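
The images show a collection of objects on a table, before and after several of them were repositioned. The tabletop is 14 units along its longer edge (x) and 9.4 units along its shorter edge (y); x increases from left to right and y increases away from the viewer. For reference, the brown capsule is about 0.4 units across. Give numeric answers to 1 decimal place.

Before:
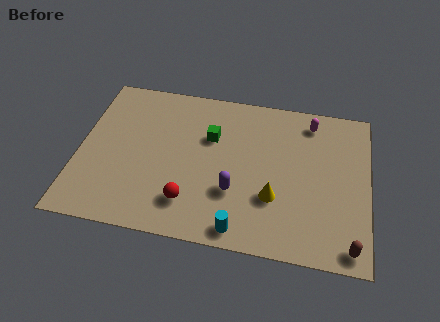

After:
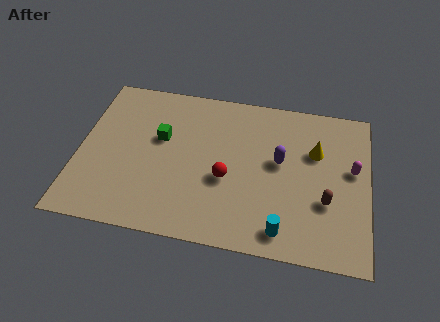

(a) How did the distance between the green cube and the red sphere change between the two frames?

-0.4

The distance was about 4.2 in the first image and 3.8 in the second, so they moved 0.4 units closer together.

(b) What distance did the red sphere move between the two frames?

2.4

The red sphere moved from about (5.5, 2.1) to (7.2, 3.8), a distance of √(1.7² + 1.7²) ≈ 2.4.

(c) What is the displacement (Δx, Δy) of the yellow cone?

(1.9, 3.1)

From the two frames, the yellow cone sits at roughly (9.5, 3.1) before and (11.4, 6.2) after.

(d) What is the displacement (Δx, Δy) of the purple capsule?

(2.1, 2.2)

The purple capsule started near (7.6, 3.1) and ended near (9.7, 5.3).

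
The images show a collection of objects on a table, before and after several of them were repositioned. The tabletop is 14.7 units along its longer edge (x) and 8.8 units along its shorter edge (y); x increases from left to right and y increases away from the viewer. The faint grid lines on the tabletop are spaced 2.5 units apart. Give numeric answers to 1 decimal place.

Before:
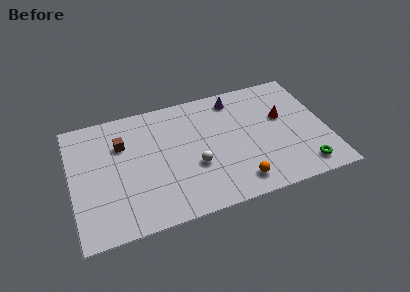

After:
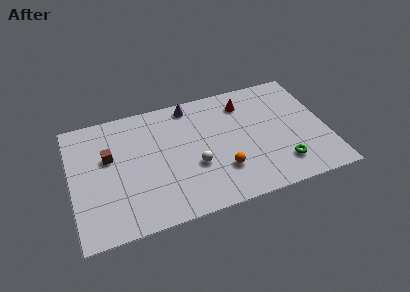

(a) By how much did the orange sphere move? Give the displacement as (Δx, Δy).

(-0.8, 1.1)

From the two frames, the orange sphere sits at roughly (9.3, 1.4) before and (8.5, 2.5) after.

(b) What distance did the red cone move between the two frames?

2.7

From (12.3, 5.3) to (10.2, 7.0), the red cone covered √(2.1² + 1.7²) ≈ 2.7 units.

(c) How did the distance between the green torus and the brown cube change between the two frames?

-0.9

They were about 11.2 units apart before and 10.3 after — 0.9 units closer together.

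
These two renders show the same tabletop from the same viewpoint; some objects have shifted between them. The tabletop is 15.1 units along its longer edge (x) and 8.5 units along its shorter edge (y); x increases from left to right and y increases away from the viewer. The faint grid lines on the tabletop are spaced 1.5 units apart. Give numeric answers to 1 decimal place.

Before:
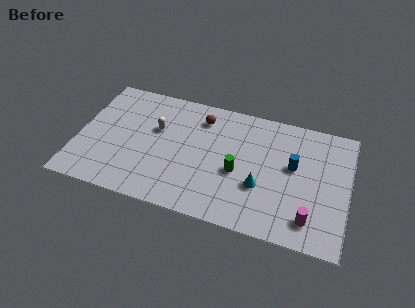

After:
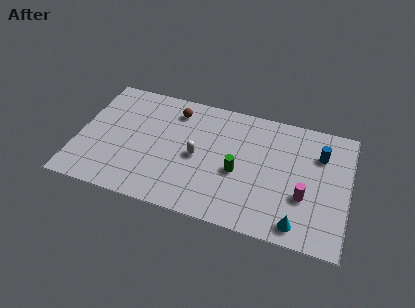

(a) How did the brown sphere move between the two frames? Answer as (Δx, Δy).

(-1.5, 0.1)

The brown sphere started near (6.7, 6.8) and ended near (5.2, 6.9).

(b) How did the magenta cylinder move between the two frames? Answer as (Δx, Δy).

(-0.4, 1.4)

The magenta cylinder started near (13.1, 1.6) and ended near (12.7, 3.0).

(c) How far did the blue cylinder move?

1.8

The blue cylinder was near (12.0, 4.9) before and (13.4, 6.1) after, so it travelled √(1.4² + 1.2²) ≈ 1.8 units.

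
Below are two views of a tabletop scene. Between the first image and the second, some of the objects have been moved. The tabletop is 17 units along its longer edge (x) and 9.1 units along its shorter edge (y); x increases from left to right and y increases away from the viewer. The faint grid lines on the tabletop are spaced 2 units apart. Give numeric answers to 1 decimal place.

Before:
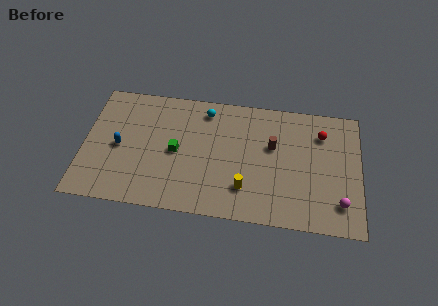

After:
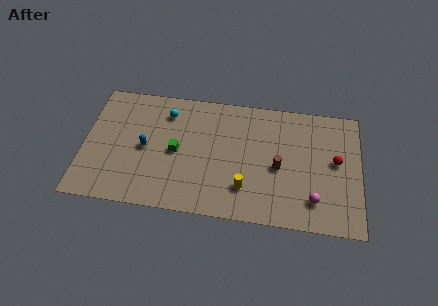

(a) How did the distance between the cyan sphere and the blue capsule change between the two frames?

-3.2

They were about 6.2 units apart before and 3.0 after — 3.2 units closer together.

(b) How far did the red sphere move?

2.1

From (14.6, 6.9) to (15.5, 5.0), the red sphere covered √(0.9² + 1.9²) ≈ 2.1 units.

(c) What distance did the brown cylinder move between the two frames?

1.6

From (11.6, 5.6) to (12.0, 4.1), the brown cylinder covered √(0.4² + 1.5²) ≈ 1.6 units.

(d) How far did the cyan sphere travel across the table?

2.5

From (7.4, 7.7) to (5.0, 7.2), the cyan sphere covered √(2.4² + 0.5²) ≈ 2.5 units.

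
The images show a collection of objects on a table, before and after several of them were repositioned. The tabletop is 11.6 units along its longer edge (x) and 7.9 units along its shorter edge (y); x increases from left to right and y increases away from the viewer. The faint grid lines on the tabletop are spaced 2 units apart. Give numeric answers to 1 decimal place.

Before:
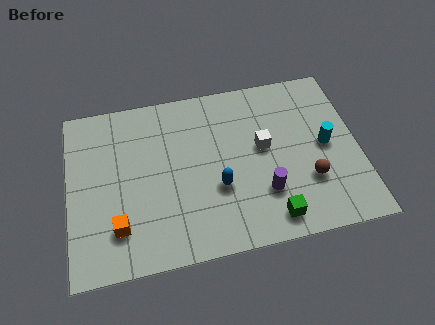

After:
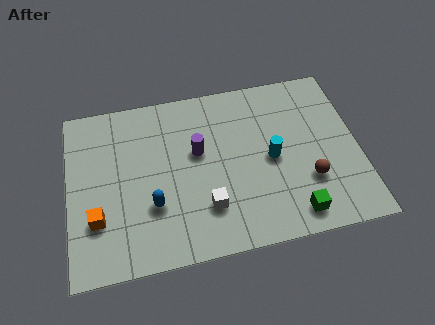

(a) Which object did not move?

the brown sphere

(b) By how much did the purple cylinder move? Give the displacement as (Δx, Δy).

(-2.5, 2.4)

The purple cylinder started near (7.7, 2.3) and ended near (5.2, 4.7).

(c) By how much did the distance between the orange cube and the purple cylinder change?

-1.1

The distance was about 5.8 in the first image and 4.7 in the second, so they moved 1.1 units closer together.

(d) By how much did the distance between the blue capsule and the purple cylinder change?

+0.9

The distance was about 1.9 in the first image and 2.8 in the second, so they moved 0.9 units further apart.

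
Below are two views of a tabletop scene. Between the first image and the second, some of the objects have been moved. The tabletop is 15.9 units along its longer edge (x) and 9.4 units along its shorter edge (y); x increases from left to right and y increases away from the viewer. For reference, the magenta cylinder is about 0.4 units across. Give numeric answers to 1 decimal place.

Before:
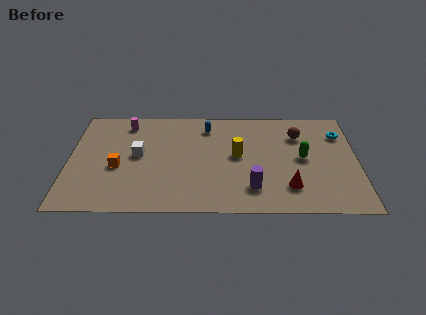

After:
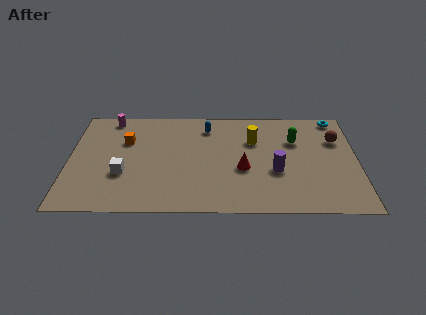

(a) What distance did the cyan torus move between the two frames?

1.5

From (15.0, 7.0) to (14.8, 8.5), the cyan torus covered √(0.2² + 1.5²) ≈ 1.5 units.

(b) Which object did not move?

the blue capsule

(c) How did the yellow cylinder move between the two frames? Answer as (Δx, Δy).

(0.9, 1.4)

The yellow cylinder started near (9.3, 5.0) and ended near (10.2, 6.4).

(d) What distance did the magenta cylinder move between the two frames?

1.0

From (3.1, 7.9) to (2.2, 8.4), the magenta cylinder covered √(0.9² + 0.5²) ≈ 1.0 units.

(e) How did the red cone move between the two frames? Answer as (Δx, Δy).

(-2.5, 1.6)

From the two frames, the red cone sits at roughly (12.1, 2.2) before and (9.6, 3.8) after.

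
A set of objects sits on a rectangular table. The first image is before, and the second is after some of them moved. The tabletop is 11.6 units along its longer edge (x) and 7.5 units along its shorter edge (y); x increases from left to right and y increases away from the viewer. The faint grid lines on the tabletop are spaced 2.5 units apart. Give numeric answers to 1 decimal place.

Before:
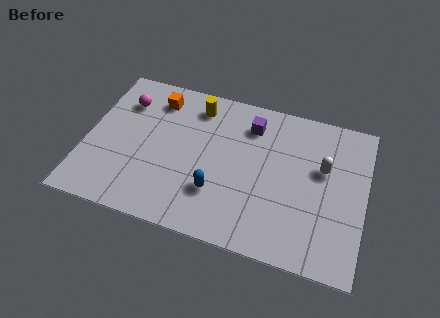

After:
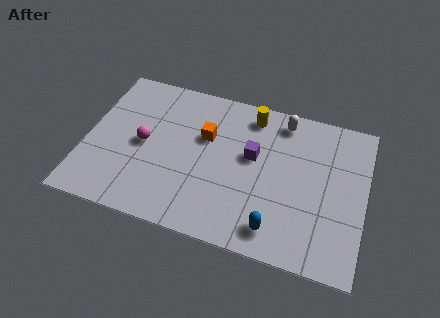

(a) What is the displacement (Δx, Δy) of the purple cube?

(0.2, -1.5)

The purple cube started near (6.7, 5.9) and ended near (6.9, 4.4).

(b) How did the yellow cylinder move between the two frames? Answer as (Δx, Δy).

(2.3, 0.2)

From the two frames, the yellow cylinder sits at roughly (4.4, 6.2) before and (6.7, 6.4) after.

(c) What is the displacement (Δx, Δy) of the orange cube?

(2.2, -1.3)

The orange cube started near (2.7, 6.1) and ended near (4.9, 4.8).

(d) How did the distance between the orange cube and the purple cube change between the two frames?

-2.0

They were about 4.0 units apart before and 2.0 after — 2.0 units closer together.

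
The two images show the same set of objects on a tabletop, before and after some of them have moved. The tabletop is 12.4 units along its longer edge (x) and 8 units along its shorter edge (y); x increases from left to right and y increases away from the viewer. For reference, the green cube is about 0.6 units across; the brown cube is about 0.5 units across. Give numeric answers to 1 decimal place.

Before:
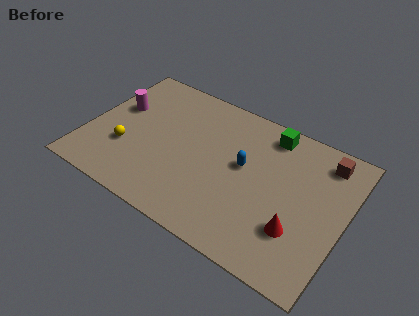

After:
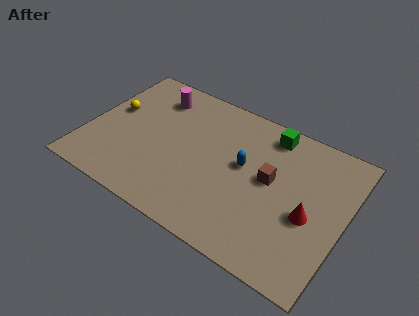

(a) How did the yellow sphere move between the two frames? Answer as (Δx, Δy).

(-1.0, 1.9)

The yellow sphere was at about (2.0, 2.7) and moved to about (1.0, 4.6).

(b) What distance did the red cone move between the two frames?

1.1

The red cone was near (10.4, 2.4) before and (10.8, 3.4) after, so it travelled √(0.4² + 1.0²) ≈ 1.1 units.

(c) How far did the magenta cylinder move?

2.2

The magenta cylinder moved from about (1.2, 4.9) to (2.8, 6.4), a distance of √(1.6² + 1.5²) ≈ 2.2.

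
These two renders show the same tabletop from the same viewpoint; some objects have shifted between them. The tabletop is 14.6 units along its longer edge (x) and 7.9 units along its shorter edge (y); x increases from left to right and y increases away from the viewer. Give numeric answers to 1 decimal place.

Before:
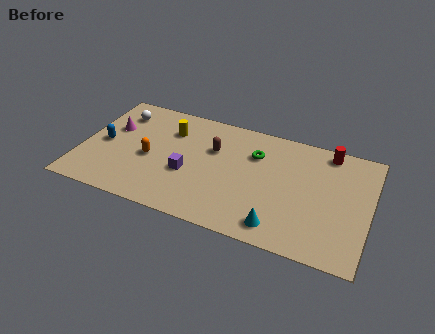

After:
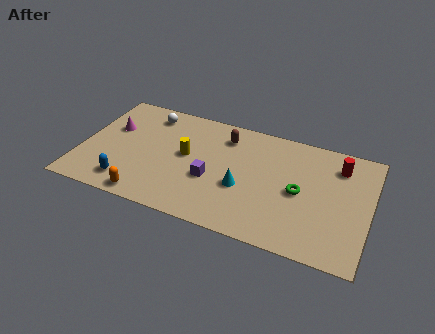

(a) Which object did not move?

the magenta cone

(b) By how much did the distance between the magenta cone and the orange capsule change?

+2.2

The distance was about 2.6 in the first image and 4.8 in the second, so they moved 2.2 units further apart.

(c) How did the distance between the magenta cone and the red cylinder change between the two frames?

+0.5

The distance was about 11.1 in the first image and 11.6 in the second, so they moved 0.5 units further apart.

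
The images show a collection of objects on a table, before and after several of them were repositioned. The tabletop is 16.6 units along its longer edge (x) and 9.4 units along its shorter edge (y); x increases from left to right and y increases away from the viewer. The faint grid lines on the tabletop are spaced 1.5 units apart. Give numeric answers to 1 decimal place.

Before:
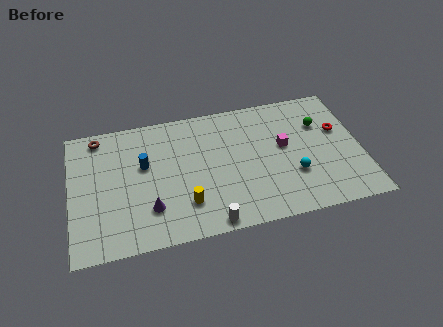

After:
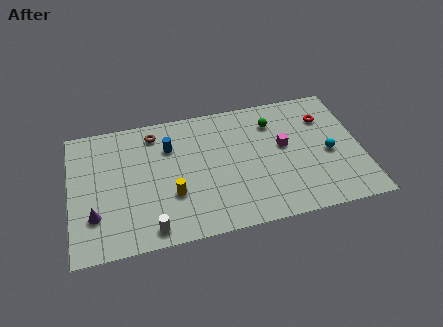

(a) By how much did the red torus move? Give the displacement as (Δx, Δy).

(-0.7, 1.1)

The red torus started near (15.4, 5.8) and ended near (14.7, 6.9).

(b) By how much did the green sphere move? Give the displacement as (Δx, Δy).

(-2.7, 0.7)

The green sphere was at about (14.4, 6.5) and moved to about (11.7, 7.2).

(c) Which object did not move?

the magenta cube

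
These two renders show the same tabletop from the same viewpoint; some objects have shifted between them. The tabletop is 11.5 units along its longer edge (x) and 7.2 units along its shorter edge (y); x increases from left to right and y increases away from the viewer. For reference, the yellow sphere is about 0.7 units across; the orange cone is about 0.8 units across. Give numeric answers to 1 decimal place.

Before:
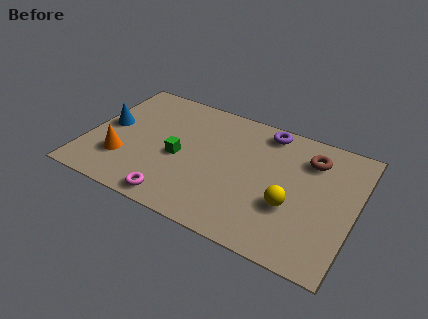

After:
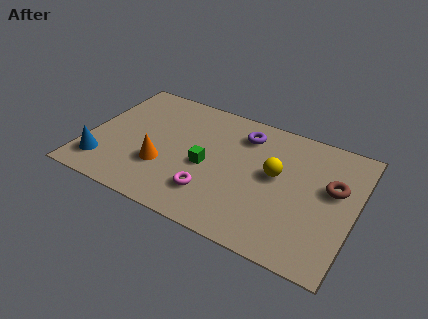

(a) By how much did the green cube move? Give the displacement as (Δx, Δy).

(1.2, 0.0)

The green cube was at about (4.0, 3.2) and moved to about (5.2, 3.2).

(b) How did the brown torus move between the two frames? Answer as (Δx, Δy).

(1.1, -1.2)

The brown torus was at about (9.4, 5.5) and moved to about (10.5, 4.3).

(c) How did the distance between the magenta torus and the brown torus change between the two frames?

-1.5

They were about 7.0 units apart before and 5.5 after — 1.5 units closer together.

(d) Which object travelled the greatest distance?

the blue cone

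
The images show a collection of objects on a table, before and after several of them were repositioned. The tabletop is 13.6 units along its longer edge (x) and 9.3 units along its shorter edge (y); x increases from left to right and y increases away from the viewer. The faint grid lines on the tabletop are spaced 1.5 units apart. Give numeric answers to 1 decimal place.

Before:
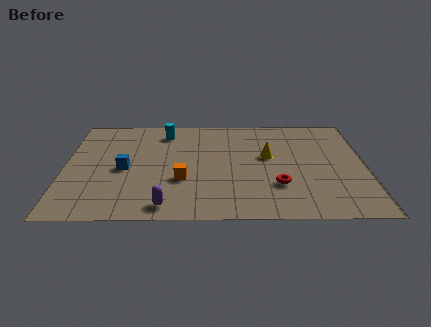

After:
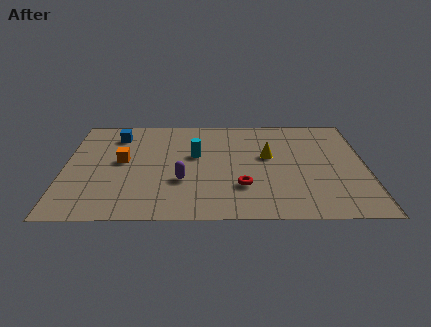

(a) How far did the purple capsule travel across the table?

2.2

The purple capsule moved from about (4.6, 1.1) to (5.3, 3.2), a distance of √(0.7² + 2.1²) ≈ 2.2.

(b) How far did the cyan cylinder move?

2.6

The cyan cylinder was near (4.5, 7.7) before and (5.9, 5.5) after, so it travelled √(1.4² + 2.2²) ≈ 2.6 units.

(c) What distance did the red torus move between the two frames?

1.6

The red torus was near (9.6, 2.8) before and (8.0, 2.7) after, so it travelled √(1.6² + 0.1²) ≈ 1.6 units.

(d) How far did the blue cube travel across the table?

3.1

From (2.7, 4.3) to (2.3, 7.4), the blue cube covered √(0.4² + 3.1²) ≈ 3.1 units.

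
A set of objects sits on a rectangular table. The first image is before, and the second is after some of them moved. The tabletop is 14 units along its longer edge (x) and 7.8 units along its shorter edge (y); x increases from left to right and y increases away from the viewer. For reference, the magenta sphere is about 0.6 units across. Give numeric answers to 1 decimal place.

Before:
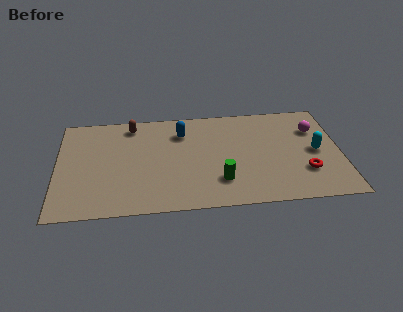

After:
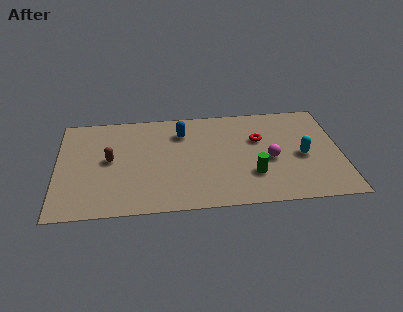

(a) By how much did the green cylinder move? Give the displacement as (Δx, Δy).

(1.6, 0.3)

The green cylinder was at about (8.0, 2.0) and moved to about (9.6, 2.3).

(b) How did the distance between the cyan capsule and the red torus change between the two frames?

+1.0

They were about 1.6 units apart before and 2.6 after — 1.0 units further apart.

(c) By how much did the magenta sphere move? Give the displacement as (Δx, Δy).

(-2.3, -2.1)

The magenta sphere started near (12.8, 5.5) and ended near (10.5, 3.4).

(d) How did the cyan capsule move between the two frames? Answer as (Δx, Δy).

(-0.7, -0.3)

From the two frames, the cyan capsule sits at roughly (12.8, 3.8) before and (12.1, 3.5) after.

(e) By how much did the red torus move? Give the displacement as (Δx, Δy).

(-2.2, 2.7)

The red torus was at about (12.2, 2.3) and moved to about (10.0, 5.0).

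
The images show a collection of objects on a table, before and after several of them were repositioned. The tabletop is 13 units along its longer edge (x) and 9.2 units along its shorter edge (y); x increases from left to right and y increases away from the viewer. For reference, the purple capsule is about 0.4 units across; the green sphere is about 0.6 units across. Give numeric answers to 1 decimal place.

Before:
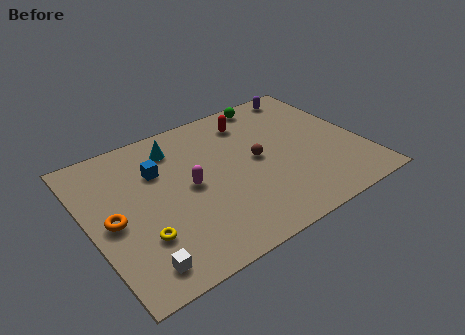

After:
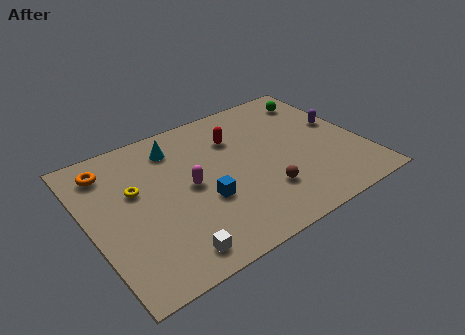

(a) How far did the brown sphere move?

2.2

The brown sphere moved from about (8.0, 4.7) to (7.9, 2.5), a distance of √(0.1² + 2.2²) ≈ 2.2.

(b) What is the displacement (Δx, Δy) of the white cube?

(1.5, -0.1)

The white cube started near (1.7, 1.3) and ended near (3.2, 1.2).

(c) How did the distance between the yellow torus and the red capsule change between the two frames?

-2.6

Before: roughly 7.7 units apart; after: 5.1. That's 2.6 units closer together.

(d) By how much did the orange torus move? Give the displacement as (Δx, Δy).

(0.3, 3.2)

The orange torus was at about (1.0, 4.3) and moved to about (1.3, 7.5).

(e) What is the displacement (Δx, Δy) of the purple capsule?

(1.0, -3.0)

The purple capsule started near (11.2, 8.2) and ended near (12.2, 5.2).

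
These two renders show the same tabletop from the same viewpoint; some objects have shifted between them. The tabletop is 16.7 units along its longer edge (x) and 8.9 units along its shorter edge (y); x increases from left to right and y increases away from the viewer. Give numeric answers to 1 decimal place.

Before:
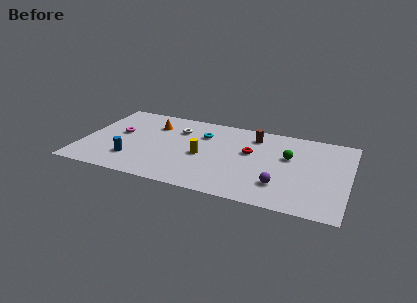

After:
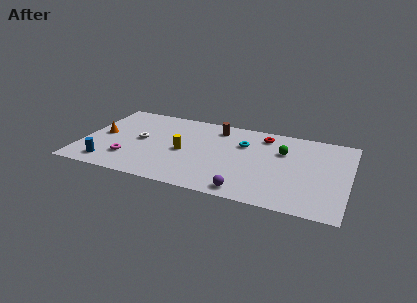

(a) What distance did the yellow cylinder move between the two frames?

1.2

The yellow cylinder moved from about (7.6, 4.0) to (6.4, 4.1), a distance of √(1.2² + 0.1²) ≈ 1.2.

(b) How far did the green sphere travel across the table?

0.6

The green sphere was near (12.9, 5.5) before and (12.5, 6.0) after, so it travelled √(0.4² + 0.5²) ≈ 0.6 units.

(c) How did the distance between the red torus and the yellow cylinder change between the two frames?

+2.6

The distance was about 3.2 in the first image and 5.8 in the second, so they moved 2.6 units further apart.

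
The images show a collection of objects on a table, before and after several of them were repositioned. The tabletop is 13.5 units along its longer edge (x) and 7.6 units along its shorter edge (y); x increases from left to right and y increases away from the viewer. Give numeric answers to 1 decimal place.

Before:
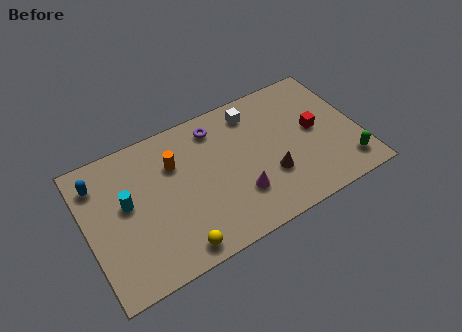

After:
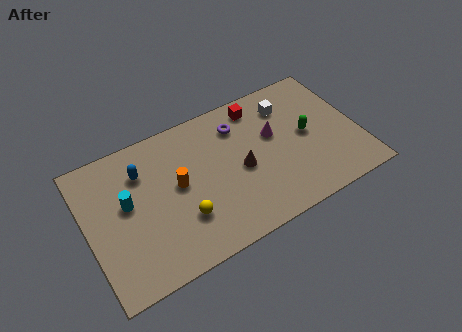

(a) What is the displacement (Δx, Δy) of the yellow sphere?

(0.5, 1.4)

From the two frames, the yellow sphere sits at roughly (4.0, 0.9) before and (4.5, 2.3) after.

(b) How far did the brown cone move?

1.6

The brown cone moved from about (8.9, 2.5) to (7.6, 3.5), a distance of √(1.3² + 1.0²) ≈ 1.6.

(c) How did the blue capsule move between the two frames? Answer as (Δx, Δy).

(2.1, -0.4)

From the two frames, the blue capsule sits at roughly (0.8, 6.0) before and (2.9, 5.6) after.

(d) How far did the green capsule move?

3.0

The green capsule moved from about (12.6, 1.4) to (11.0, 3.9), a distance of √(1.6² + 2.5²) ≈ 3.0.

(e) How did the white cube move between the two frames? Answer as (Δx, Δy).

(1.7, -0.4)

The white cube was at about (8.6, 6.3) and moved to about (10.3, 5.9).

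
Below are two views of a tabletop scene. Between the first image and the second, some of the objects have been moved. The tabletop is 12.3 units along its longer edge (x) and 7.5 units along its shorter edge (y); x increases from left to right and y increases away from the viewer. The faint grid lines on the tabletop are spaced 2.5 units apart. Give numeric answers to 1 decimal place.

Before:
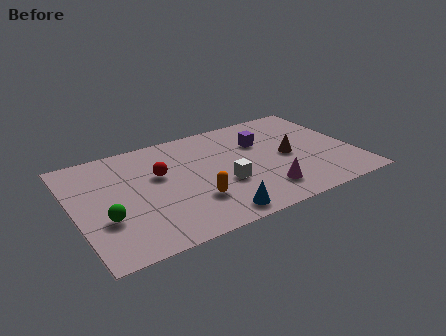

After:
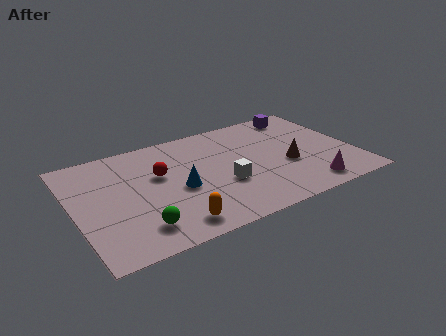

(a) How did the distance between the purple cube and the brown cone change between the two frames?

+1.9

Before: roughly 1.8 units apart; after: 3.7. That's 1.9 units further apart.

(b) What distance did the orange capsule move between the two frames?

1.6

From (5.0, 2.2) to (3.9, 1.1), the orange capsule covered √(1.1² + 1.1²) ≈ 1.6 units.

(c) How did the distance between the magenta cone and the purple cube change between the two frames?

+1.9

They were about 3.5 units apart before and 5.4 after — 1.9 units further apart.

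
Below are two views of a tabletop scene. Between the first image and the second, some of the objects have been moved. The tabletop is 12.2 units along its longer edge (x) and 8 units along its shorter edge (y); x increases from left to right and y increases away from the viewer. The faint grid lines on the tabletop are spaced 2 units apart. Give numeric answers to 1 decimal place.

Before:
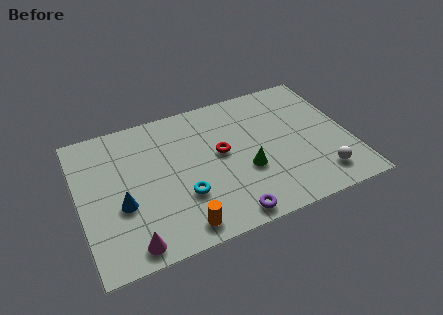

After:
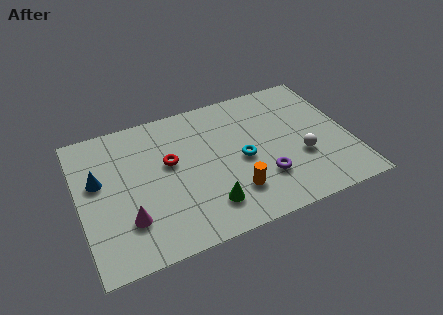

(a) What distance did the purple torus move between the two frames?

2.3

The purple torus was near (6.3, 0.8) before and (8.1, 2.3) after, so it travelled √(1.8² + 1.5²) ≈ 2.3 units.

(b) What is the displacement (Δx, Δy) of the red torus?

(-2.3, 0.3)

The red torus was at about (6.4, 4.4) and moved to about (4.1, 4.7).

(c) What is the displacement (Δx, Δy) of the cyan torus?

(2.8, 1.1)

The cyan torus started near (4.5, 2.6) and ended near (7.3, 3.7).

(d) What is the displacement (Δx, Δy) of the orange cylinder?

(2.5, 1.0)

The orange cylinder started near (4.2, 1.0) and ended near (6.7, 2.0).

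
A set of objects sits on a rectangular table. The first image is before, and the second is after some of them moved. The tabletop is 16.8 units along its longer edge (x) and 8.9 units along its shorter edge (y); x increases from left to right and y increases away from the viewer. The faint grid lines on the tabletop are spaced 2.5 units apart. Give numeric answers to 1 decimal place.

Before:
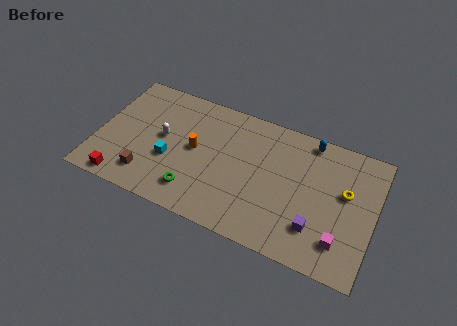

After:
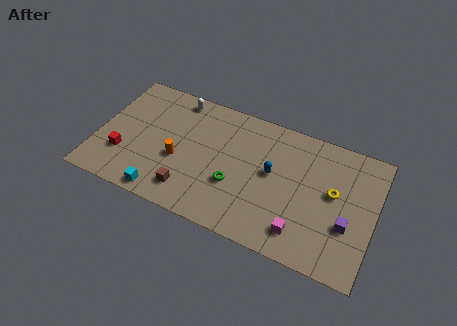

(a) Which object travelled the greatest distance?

the blue capsule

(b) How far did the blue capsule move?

3.7

From (12.6, 8.0) to (10.6, 4.9), the blue capsule covered √(2.0² + 3.1²) ≈ 3.7 units.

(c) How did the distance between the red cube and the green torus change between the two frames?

+2.4

Before: roughly 4.4 units apart; after: 6.8. That's 2.4 units further apart.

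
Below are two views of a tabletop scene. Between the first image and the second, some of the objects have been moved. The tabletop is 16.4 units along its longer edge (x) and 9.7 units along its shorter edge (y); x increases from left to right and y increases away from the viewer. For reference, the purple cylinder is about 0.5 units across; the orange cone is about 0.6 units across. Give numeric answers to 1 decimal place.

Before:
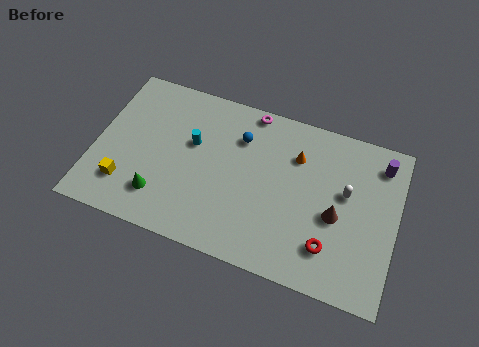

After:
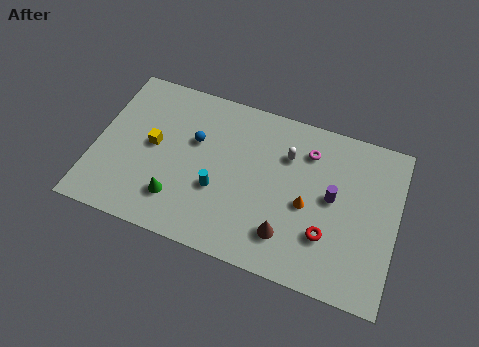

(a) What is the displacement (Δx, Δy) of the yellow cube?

(1.2, 2.8)

The yellow cube started near (1.9, 2.3) and ended near (3.1, 5.1).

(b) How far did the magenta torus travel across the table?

3.6

From (8.1, 8.9) to (11.4, 7.5), the magenta torus covered √(3.3² + 1.4²) ≈ 3.6 units.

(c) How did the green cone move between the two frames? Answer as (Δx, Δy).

(0.9, 0.1)

From the two frames, the green cone sits at roughly (3.8, 2.2) before and (4.7, 2.3) after.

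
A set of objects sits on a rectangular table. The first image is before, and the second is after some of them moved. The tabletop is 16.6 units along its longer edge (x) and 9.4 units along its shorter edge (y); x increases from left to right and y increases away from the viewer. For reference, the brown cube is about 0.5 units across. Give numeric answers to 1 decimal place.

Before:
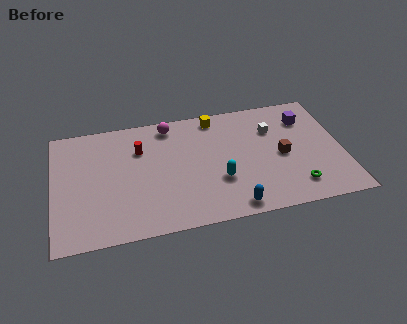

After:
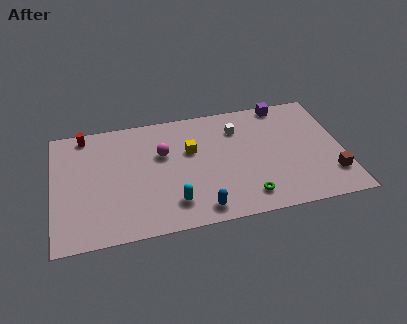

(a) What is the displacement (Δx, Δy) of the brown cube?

(2.7, -2.1)

From the two frames, the brown cube sits at roughly (13.1, 4.4) before and (15.8, 2.3) after.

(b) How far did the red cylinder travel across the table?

3.6

The red cylinder was near (5.0, 6.6) before and (1.9, 8.4) after, so it travelled √(3.1² + 1.8²) ≈ 3.6 units.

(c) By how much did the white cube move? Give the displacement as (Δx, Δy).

(-2.0, 0.5)

The white cube was at about (12.7, 6.6) and moved to about (10.7, 7.1).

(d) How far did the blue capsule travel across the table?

1.8

From (10.0, 1.0) to (8.2, 1.2), the blue capsule covered √(1.8² + 0.2²) ≈ 1.8 units.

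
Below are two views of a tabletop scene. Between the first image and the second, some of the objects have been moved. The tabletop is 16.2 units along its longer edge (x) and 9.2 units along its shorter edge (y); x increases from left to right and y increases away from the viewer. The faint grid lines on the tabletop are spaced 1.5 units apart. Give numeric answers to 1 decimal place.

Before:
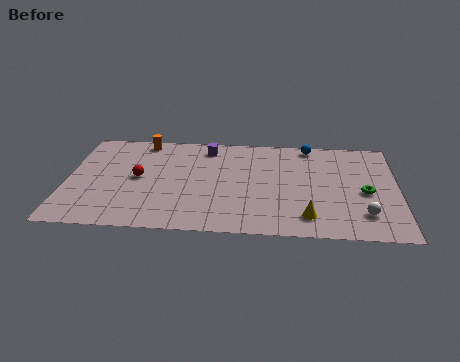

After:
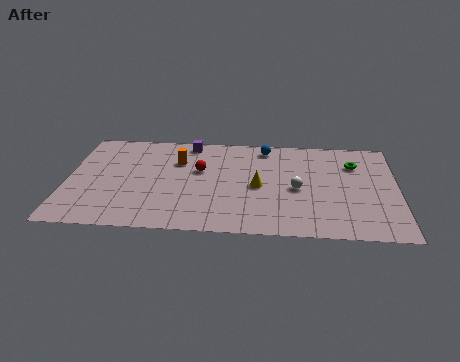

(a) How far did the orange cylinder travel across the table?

2.5

The orange cylinder moved from about (3.6, 8.2) to (5.4, 6.4), a distance of √(1.8² + 1.8²) ≈ 2.5.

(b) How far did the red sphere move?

3.1

The red sphere was near (3.5, 4.7) before and (6.5, 5.6) after, so it travelled √(3.0² + 0.9²) ≈ 3.1 units.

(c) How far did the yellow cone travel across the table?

3.5

The yellow cone was near (11.8, 1.7) before and (9.4, 4.3) after, so it travelled √(2.4² + 2.6²) ≈ 3.5 units.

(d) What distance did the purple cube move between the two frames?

1.0

The purple cube was near (6.8, 7.8) before and (5.9, 8.2) after, so it travelled √(0.9² + 0.4²) ≈ 1.0 units.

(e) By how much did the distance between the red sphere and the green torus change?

-3.4

The distance was about 11.1 in the first image and 7.7 in the second, so they moved 3.4 units closer together.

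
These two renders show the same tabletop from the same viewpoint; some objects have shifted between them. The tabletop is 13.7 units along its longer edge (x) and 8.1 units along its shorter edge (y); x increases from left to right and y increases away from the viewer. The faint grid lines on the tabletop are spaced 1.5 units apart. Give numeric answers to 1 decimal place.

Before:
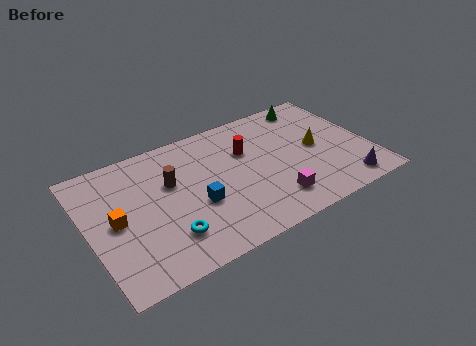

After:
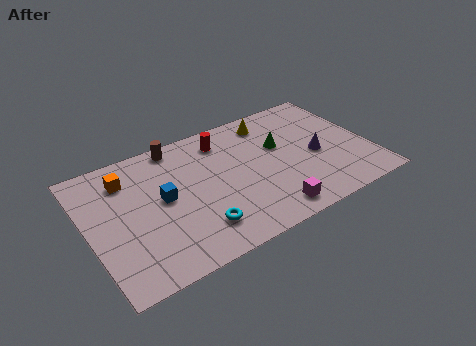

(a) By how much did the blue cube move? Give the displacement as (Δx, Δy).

(-1.5, 1.1)

The blue cube started near (5.1, 3.2) and ended near (3.6, 4.3).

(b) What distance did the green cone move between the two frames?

2.9

The green cone was near (11.5, 7.1) before and (9.5, 5.0) after, so it travelled √(2.0² + 2.1²) ≈ 2.9 units.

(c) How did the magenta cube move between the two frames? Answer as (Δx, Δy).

(-0.3, -0.6)

From the two frames, the magenta cube sits at roughly (8.6, 1.7) before and (8.3, 1.1) after.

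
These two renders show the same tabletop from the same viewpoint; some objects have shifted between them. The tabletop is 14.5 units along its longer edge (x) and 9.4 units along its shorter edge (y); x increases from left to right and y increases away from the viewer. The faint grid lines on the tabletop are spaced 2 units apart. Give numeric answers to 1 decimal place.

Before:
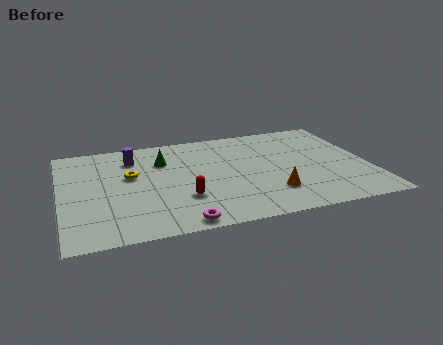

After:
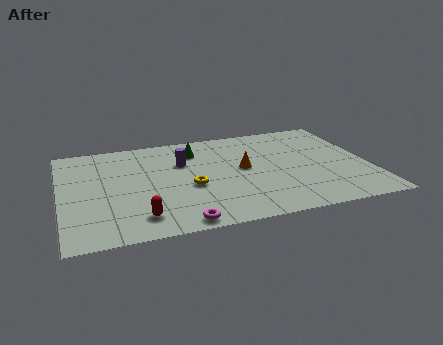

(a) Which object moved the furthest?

the yellow torus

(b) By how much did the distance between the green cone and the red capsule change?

+2.5

Before: roughly 3.9 units apart; after: 6.4. That's 2.5 units further apart.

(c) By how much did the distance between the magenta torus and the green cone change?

+0.7

They were about 5.9 units apart before and 6.6 after — 0.7 units further apart.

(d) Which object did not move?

the magenta torus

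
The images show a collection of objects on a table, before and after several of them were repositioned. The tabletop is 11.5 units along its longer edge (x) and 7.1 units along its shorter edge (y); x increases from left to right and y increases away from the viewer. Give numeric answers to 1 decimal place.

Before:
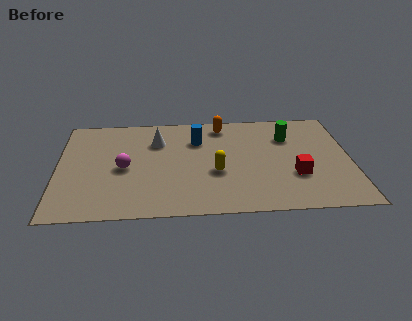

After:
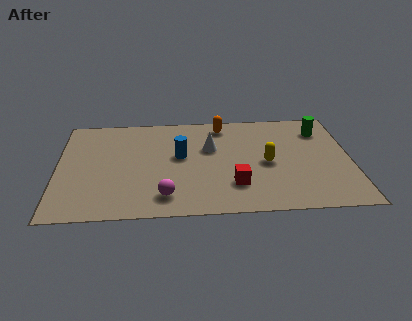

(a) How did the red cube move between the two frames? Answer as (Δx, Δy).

(-2.4, -0.5)

The red cube started near (9.3, 2.4) and ended near (6.9, 1.9).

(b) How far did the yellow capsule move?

2.1

The yellow capsule moved from about (6.2, 2.8) to (8.2, 3.3), a distance of √(2.0² + 0.5²) ≈ 2.1.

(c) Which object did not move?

the orange capsule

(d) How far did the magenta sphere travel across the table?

2.6

The magenta sphere was near (2.6, 3.3) before and (4.2, 1.3) after, so it travelled √(1.6² + 2.0²) ≈ 2.6 units.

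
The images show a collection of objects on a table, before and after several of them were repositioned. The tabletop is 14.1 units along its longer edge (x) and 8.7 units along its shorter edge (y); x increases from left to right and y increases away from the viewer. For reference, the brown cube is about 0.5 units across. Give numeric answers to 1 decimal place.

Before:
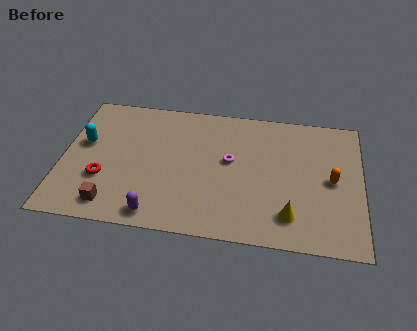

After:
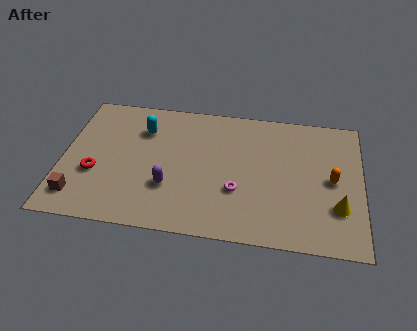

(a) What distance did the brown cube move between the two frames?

1.6

From (2.5, 1.3) to (0.9, 1.6), the brown cube covered √(1.6² + 0.3²) ≈ 1.6 units.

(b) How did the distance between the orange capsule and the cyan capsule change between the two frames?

-2.5

They were about 11.7 units apart before and 9.2 after — 2.5 units closer together.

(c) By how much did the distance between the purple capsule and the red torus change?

+0.3

The distance was about 3.2 in the first image and 3.5 in the second, so they moved 0.3 units further apart.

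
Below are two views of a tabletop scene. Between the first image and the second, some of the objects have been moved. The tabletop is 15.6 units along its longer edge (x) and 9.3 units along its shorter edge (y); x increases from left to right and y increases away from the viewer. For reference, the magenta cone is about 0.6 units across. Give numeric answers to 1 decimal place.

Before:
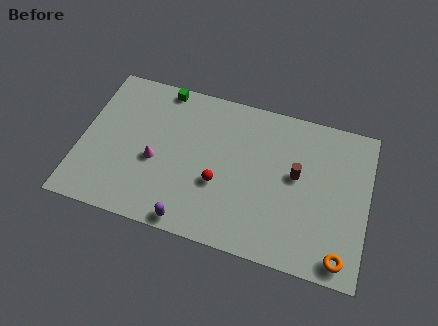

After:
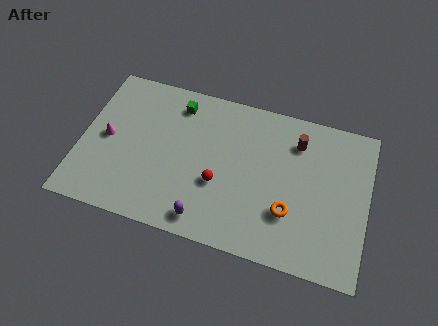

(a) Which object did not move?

the red sphere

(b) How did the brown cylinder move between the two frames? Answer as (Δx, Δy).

(-0.1, 2.0)

The brown cylinder was at about (11.7, 5.2) and moved to about (11.6, 7.2).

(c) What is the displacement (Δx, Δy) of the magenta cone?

(-2.7, 0.7)

The magenta cone started near (4.1, 3.9) and ended near (1.4, 4.6).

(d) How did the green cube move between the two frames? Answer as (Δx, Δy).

(0.9, -0.8)

From the two frames, the green cube sits at roughly (4.1, 8.5) before and (5.0, 7.7) after.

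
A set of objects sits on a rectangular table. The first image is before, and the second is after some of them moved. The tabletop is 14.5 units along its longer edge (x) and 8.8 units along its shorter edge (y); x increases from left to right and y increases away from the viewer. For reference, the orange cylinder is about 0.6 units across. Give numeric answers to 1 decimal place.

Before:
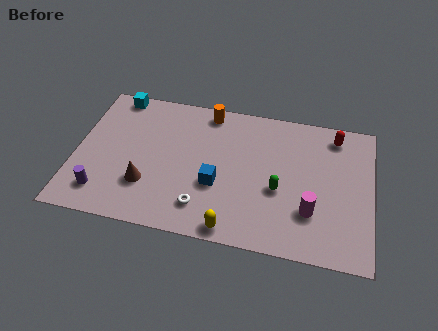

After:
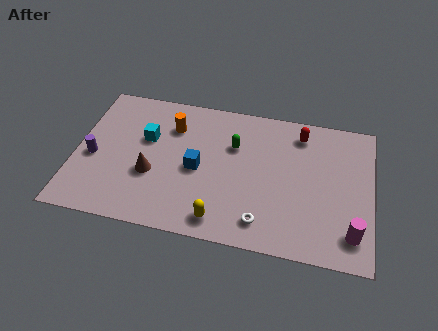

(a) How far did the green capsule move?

3.3

The green capsule moved from about (10.0, 3.6) to (7.7, 5.9), a distance of √(2.3² + 2.3²) ≈ 3.3.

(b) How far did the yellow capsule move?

0.7

The yellow capsule moved from about (7.9, 0.8) to (7.3, 1.2), a distance of √(0.6² + 0.4²) ≈ 0.7.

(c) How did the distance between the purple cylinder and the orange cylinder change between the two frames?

-3.2

The distance was about 7.8 in the first image and 4.6 in the second, so they moved 3.2 units closer together.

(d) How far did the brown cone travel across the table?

0.7

The brown cone was near (3.6, 2.6) before and (3.8, 3.3) after, so it travelled √(0.2² + 0.7²) ≈ 0.7 units.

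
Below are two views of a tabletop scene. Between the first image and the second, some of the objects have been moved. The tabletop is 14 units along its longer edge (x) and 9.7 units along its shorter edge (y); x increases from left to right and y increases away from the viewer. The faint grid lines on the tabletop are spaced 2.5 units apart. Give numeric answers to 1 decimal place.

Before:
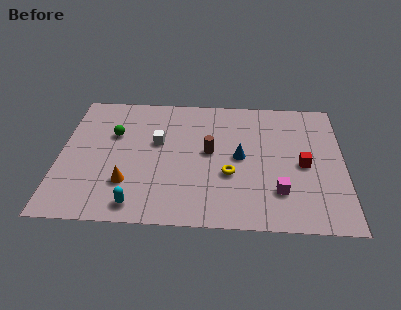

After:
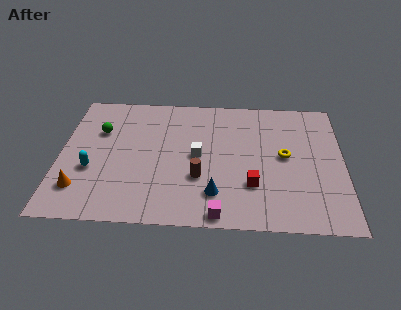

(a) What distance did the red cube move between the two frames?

3.0

From (12.0, 4.5) to (9.5, 2.9), the red cube covered √(2.5² + 1.6²) ≈ 3.0 units.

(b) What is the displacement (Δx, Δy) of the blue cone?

(-1.2, -2.7)

The blue cone started near (8.9, 4.9) and ended near (7.7, 2.2).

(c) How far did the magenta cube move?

3.4

From (10.8, 2.5) to (7.9, 0.8), the magenta cube covered √(2.9² + 1.7²) ≈ 3.4 units.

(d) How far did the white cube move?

2.2

The white cube moved from about (4.8, 5.8) to (6.8, 4.9), a distance of √(2.0² + 0.9²) ≈ 2.2.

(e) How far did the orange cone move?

2.4

From (3.4, 2.7) to (1.1, 2.2), the orange cone covered √(2.3² + 0.5²) ≈ 2.4 units.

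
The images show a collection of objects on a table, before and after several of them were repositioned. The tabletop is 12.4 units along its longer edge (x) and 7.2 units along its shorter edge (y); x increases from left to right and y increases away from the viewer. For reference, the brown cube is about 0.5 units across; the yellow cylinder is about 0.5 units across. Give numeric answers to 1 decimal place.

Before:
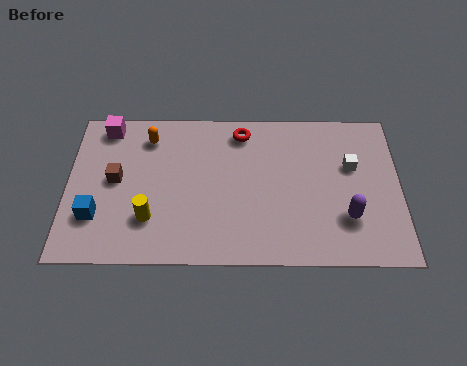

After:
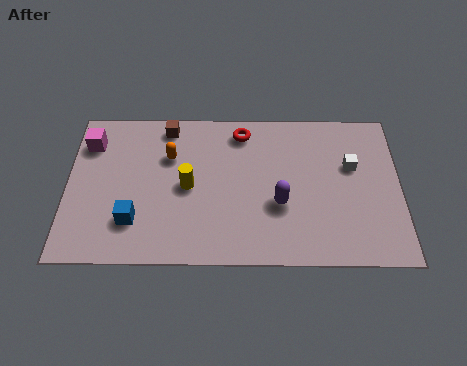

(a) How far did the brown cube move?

3.1

The brown cube was near (1.8, 3.8) before and (3.7, 6.3) after, so it travelled √(1.9² + 2.5²) ≈ 3.1 units.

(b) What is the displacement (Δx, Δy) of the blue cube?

(1.4, -0.2)

From the two frames, the blue cube sits at roughly (1.1, 2.1) before and (2.5, 1.9) after.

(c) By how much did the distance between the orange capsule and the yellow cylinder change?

-2.2

They were about 3.8 units apart before and 1.6 after — 2.2 units closer together.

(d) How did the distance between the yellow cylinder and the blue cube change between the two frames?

+0.6

They were about 2.0 units apart before and 2.6 after — 0.6 units further apart.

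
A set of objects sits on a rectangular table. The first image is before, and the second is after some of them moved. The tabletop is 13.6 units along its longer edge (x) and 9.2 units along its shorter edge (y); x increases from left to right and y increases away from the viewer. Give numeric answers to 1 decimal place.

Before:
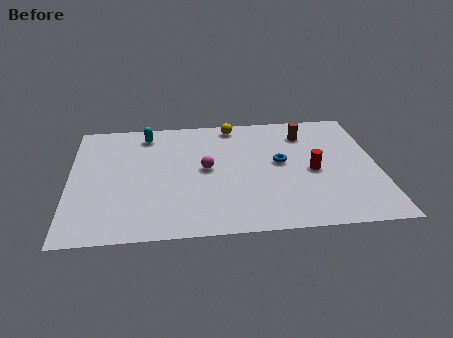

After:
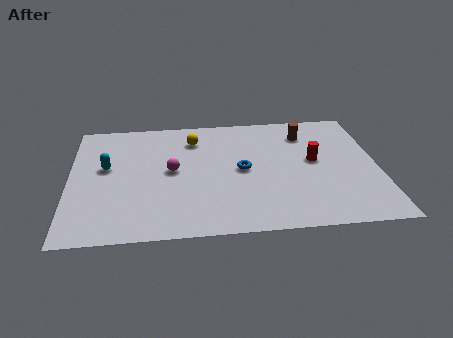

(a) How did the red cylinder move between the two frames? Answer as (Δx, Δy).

(0.1, 0.8)

The red cylinder started near (10.7, 4.2) and ended near (10.8, 5.0).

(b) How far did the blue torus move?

1.7

The blue torus was near (9.3, 5.0) before and (7.6, 4.6) after, so it travelled √(1.7² + 0.4²) ≈ 1.7 units.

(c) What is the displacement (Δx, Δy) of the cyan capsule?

(-1.8, -2.5)

The cyan capsule was at about (3.4, 7.8) and moved to about (1.6, 5.3).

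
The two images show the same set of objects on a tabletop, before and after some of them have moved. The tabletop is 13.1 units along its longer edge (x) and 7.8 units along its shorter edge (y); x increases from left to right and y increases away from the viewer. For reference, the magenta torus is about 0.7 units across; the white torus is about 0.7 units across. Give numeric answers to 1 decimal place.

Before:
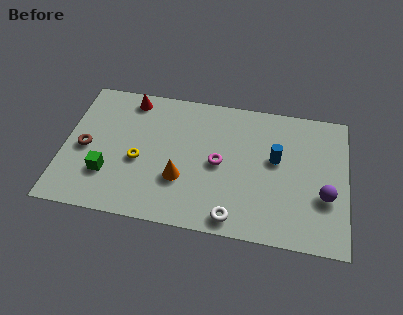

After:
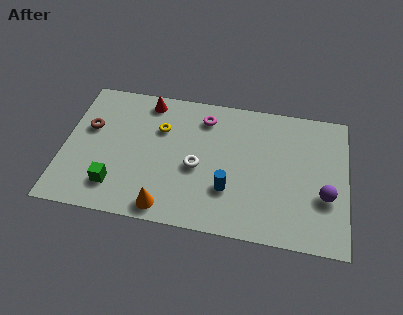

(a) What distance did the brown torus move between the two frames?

1.2

The brown torus was near (1.0, 3.6) before and (1.1, 4.8) after, so it travelled √(0.1² + 1.2²) ≈ 1.2 units.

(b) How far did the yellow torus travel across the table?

2.2

The yellow torus was near (3.5, 3.3) before and (4.4, 5.3) after, so it travelled √(0.9² + 2.0²) ≈ 2.2 units.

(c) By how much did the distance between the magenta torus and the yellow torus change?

-1.5

Before: roughly 3.7 units apart; after: 2.2. That's 1.5 units closer together.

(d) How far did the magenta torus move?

2.6

The magenta torus was near (7.2, 3.8) before and (6.4, 6.3) after, so it travelled √(0.8² + 2.5²) ≈ 2.6 units.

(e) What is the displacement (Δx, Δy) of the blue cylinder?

(-2.1, -2.1)

The blue cylinder was at about (9.8, 4.5) and moved to about (7.7, 2.4).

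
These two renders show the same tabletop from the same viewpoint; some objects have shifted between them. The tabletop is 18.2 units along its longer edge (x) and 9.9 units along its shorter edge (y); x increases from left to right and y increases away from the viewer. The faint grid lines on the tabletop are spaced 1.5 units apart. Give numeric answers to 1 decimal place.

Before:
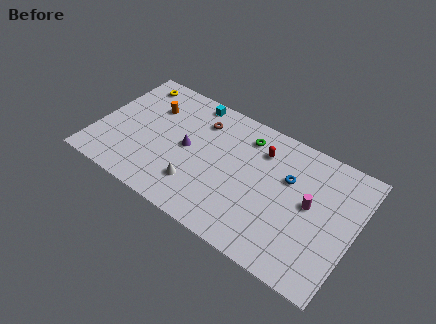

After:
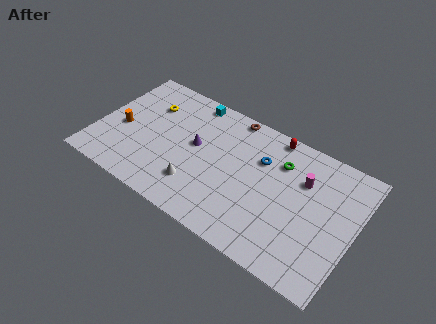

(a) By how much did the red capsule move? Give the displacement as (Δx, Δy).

(0.6, 1.5)

The red capsule started near (11.3, 7.5) and ended near (11.9, 9.0).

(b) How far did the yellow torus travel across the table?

2.0

From (1.8, 8.5) to (3.2, 7.1), the yellow torus covered √(1.4² + 1.4²) ≈ 2.0 units.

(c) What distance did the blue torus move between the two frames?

2.0

From (13.4, 6.4) to (11.4, 6.8), the blue torus covered √(2.0² + 0.4²) ≈ 2.0 units.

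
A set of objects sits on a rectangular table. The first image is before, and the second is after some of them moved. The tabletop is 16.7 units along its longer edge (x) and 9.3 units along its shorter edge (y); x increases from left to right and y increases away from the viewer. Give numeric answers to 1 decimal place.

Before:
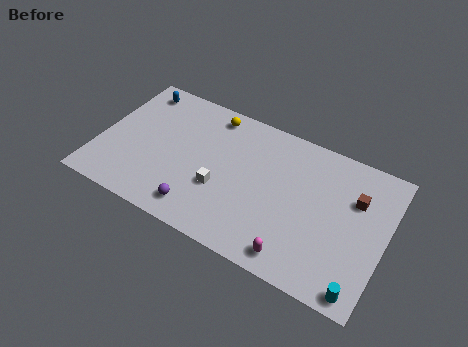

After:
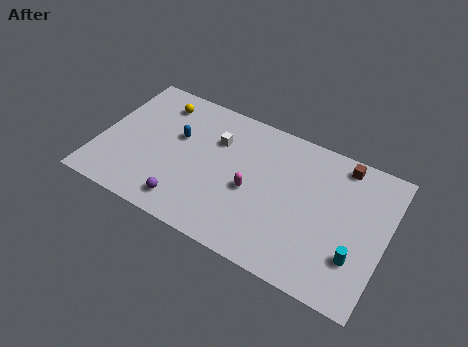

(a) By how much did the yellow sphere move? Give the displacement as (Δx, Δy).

(-3.1, -0.5)

The yellow sphere was at about (6.1, 8.1) and moved to about (3.0, 7.6).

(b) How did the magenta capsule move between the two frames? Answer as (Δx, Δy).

(-3.0, 2.9)

The magenta capsule was at about (12.0, 1.2) and moved to about (9.0, 4.1).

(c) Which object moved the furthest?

the magenta capsule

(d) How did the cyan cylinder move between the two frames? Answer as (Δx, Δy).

(-0.5, 1.8)

From the two frames, the cyan cylinder sits at roughly (15.7, 0.9) before and (15.2, 2.7) after.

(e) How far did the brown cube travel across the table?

2.1

The brown cube was near (14.8, 6.3) before and (13.8, 8.2) after, so it travelled √(1.0² + 1.9²) ≈ 2.1 units.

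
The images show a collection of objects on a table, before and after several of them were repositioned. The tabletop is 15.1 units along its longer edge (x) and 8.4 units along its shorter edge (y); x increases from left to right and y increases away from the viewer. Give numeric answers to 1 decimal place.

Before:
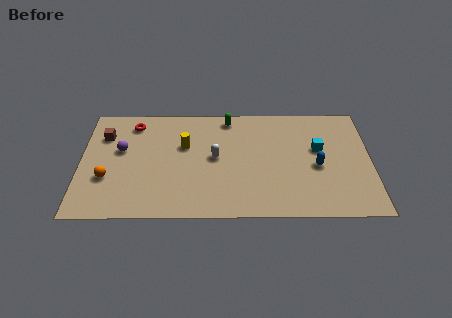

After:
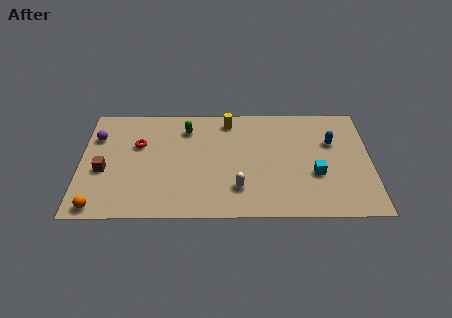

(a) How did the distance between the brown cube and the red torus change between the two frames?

+0.9

The distance was about 1.7 in the first image and 2.6 in the second, so they moved 0.9 units further apart.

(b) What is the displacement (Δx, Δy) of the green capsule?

(-2.2, -0.8)

The green capsule started near (7.7, 7.4) and ended near (5.5, 6.6).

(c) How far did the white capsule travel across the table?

2.6

The white capsule moved from about (7.0, 4.4) to (8.2, 2.1), a distance of √(1.2² + 2.3²) ≈ 2.6.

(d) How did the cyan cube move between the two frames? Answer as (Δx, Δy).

(-0.2, -1.9)

The cyan cube was at about (12.4, 5.0) and moved to about (12.2, 3.1).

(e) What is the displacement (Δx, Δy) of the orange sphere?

(-0.4, -2.1)

The orange sphere was at about (1.4, 2.9) and moved to about (1.0, 0.8).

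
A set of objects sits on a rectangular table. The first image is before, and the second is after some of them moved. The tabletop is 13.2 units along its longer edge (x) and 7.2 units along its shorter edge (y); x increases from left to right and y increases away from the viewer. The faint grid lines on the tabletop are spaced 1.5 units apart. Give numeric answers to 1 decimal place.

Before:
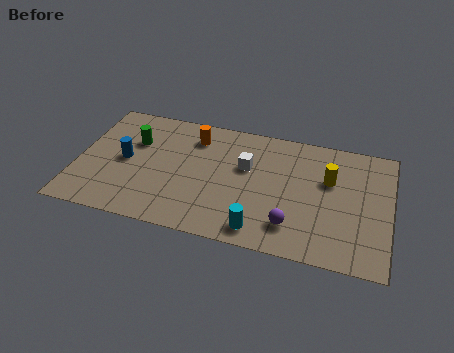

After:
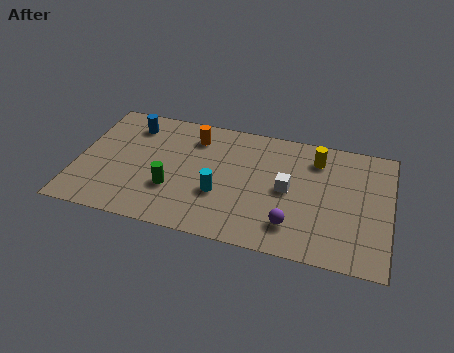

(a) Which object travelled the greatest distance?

the green cylinder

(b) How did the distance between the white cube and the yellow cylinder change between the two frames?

-1.1

They were about 3.5 units apart before and 2.4 after — 1.1 units closer together.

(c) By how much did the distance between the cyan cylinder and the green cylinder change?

-4.8

The distance was about 6.8 in the first image and 2.0 in the second, so they moved 4.8 units closer together.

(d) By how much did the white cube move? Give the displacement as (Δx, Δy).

(1.8, -0.9)

The white cube started near (7.1, 4.5) and ended near (8.9, 3.6).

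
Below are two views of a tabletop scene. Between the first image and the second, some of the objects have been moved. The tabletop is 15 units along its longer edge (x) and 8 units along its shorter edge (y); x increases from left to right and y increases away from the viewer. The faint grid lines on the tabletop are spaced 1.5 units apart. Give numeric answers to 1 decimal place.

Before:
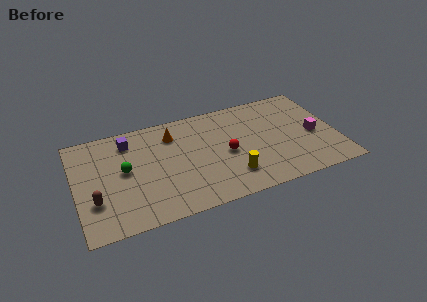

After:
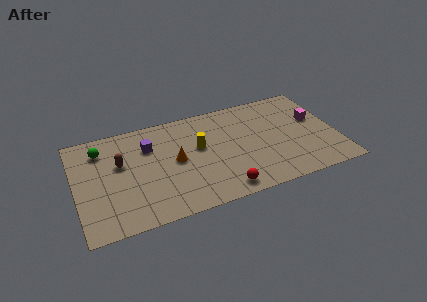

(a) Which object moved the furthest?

the yellow cylinder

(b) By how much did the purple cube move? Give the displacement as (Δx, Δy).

(1.1, -0.8)

The purple cube started near (3.2, 6.5) and ended near (4.3, 5.7).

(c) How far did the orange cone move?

2.1

The orange cone moved from about (5.7, 6.2) to (5.7, 4.1), a distance of √(0.0² + 2.1²) ≈ 2.1.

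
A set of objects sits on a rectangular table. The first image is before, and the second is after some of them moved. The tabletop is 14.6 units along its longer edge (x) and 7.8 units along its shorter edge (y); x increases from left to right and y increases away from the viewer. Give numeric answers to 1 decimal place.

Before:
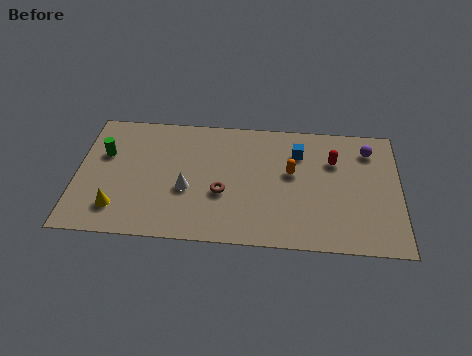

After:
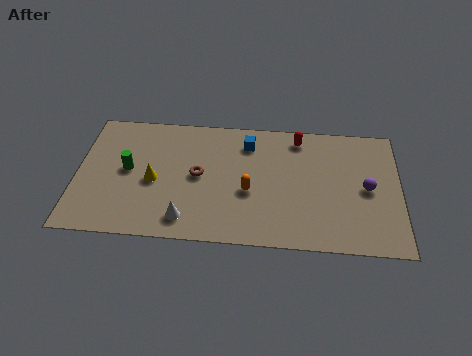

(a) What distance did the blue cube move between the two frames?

2.3

The blue cube moved from about (10.0, 5.8) to (7.7, 6.2), a distance of √(2.3² + 0.4²) ≈ 2.3.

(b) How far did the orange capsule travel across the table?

2.3

The orange capsule was near (9.7, 4.5) before and (7.8, 3.2) after, so it travelled √(1.9² + 1.3²) ≈ 2.3 units.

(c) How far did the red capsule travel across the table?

2.1

The red capsule moved from about (11.6, 5.4) to (10.0, 6.7), a distance of √(1.6² + 1.3²) ≈ 2.1.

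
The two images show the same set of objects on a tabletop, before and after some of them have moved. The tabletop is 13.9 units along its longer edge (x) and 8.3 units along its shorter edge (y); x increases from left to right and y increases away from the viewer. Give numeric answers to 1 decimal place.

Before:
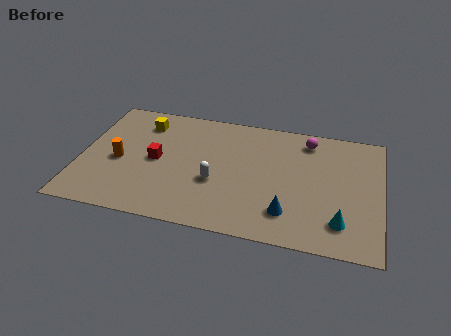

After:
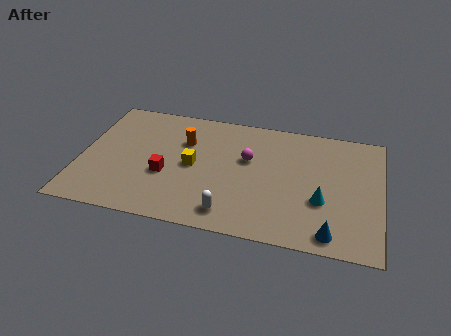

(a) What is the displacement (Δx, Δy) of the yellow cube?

(2.5, -2.5)

From the two frames, the yellow cube sits at roughly (2.7, 6.6) before and (5.2, 4.1) after.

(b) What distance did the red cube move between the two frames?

1.0

From (3.5, 4.1) to (4.0, 3.2), the red cube covered √(0.5² + 0.9²) ≈ 1.0 units.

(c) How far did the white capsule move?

2.1

The white capsule moved from about (6.3, 3.2) to (7.1, 1.3), a distance of √(0.8² + 1.9²) ≈ 2.1.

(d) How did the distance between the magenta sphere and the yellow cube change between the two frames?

-5.0

They were about 7.7 units apart before and 2.7 after — 5.0 units closer together.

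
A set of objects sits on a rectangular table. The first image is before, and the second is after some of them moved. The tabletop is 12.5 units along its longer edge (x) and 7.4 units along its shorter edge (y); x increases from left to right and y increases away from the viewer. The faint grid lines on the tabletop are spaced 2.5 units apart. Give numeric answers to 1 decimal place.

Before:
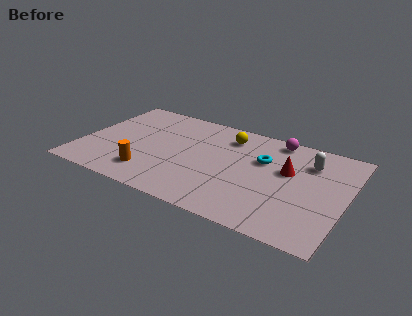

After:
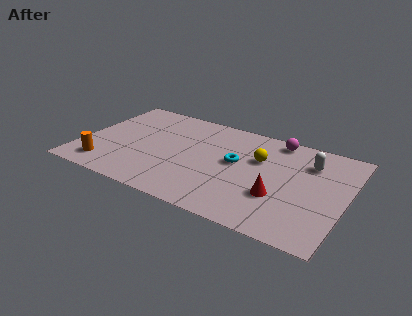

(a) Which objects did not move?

the magenta sphere and the white capsule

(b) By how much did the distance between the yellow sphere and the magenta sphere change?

-0.4

They were about 2.3 units apart before and 1.9 after — 0.4 units closer together.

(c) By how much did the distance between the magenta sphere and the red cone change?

+1.9

Before: roughly 2.2 units apart; after: 4.1. That's 1.9 units further apart.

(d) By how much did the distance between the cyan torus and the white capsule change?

+1.4

The distance was about 2.2 in the first image and 3.6 in the second, so they moved 1.4 units further apart.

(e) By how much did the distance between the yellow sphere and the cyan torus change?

-0.9

Before: roughly 2.1 units apart; after: 1.2. That's 0.9 units closer together.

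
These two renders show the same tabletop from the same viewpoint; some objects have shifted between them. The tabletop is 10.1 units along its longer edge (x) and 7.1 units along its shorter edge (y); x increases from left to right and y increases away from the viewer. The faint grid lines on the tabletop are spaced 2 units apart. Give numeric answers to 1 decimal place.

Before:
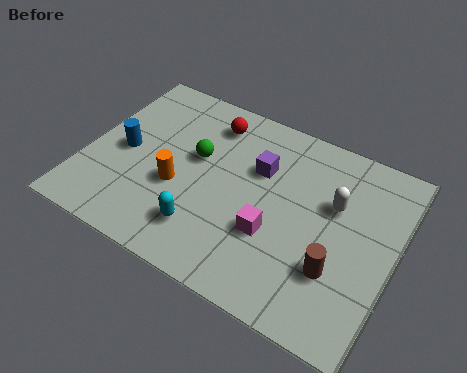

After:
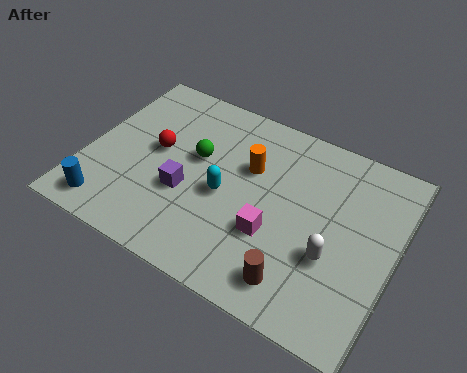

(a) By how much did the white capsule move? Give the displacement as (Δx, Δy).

(0.2, -1.9)

From the two frames, the white capsule sits at roughly (8.0, 4.5) before and (8.2, 2.6) after.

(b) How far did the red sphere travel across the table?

2.4

The red sphere moved from about (3.7, 5.8) to (2.2, 3.9), a distance of √(1.5² + 1.9²) ≈ 2.4.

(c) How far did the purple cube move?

2.9

The purple cube was near (5.5, 4.7) before and (3.4, 2.7) after, so it travelled √(2.1² + 2.0²) ≈ 2.9 units.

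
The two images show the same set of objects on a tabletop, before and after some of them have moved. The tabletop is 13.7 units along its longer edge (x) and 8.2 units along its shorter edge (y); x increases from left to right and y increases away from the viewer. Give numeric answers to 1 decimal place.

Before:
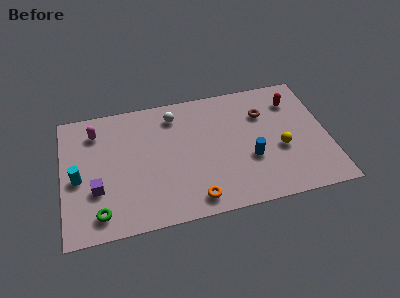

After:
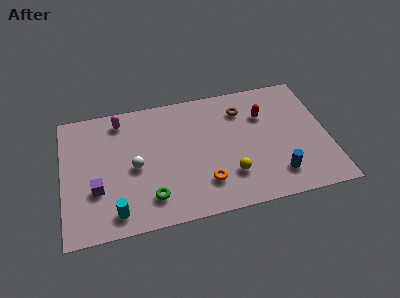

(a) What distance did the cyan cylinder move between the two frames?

3.1

The cyan cylinder moved from about (0.8, 3.7) to (2.6, 1.2), a distance of √(1.8² + 2.5²) ≈ 3.1.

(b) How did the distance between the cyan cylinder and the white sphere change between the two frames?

-3.1

They were about 5.9 units apart before and 2.8 after — 3.1 units closer together.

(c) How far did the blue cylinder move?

1.8

The blue cylinder was near (9.6, 3.0) before and (10.9, 1.7) after, so it travelled √(1.3² + 1.3²) ≈ 1.8 units.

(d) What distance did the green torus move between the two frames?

2.6

The green torus was near (1.8, 1.3) before and (4.4, 1.7) after, so it travelled √(2.6² + 0.4²) ≈ 2.6 units.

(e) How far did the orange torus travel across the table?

1.1

From (6.6, 1.1) to (7.2, 2.0), the orange torus covered √(0.6² + 0.9²) ≈ 1.1 units.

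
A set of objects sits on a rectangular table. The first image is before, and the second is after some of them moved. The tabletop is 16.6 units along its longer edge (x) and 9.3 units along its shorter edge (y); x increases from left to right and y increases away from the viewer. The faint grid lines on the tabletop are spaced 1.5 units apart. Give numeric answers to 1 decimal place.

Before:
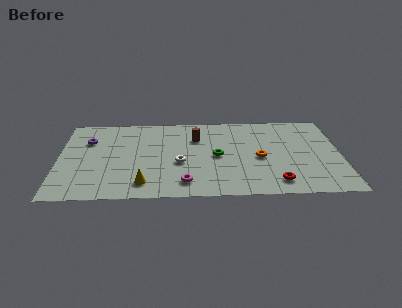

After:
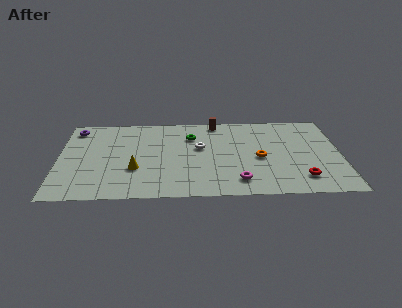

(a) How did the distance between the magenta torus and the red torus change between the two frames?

-1.6

Before: roughly 5.3 units apart; after: 3.7. That's 1.6 units closer together.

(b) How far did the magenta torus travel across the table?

3.1

The magenta torus moved from about (7.4, 1.6) to (10.5, 1.7), a distance of √(3.1² + 0.1²) ≈ 3.1.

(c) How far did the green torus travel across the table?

2.7

From (9.3, 4.5) to (7.8, 6.8), the green torus covered √(1.5² + 2.3²) ≈ 2.7 units.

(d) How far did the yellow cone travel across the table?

1.7

The yellow cone moved from about (5.0, 1.6) to (4.5, 3.2), a distance of √(0.5² + 1.6²) ≈ 1.7.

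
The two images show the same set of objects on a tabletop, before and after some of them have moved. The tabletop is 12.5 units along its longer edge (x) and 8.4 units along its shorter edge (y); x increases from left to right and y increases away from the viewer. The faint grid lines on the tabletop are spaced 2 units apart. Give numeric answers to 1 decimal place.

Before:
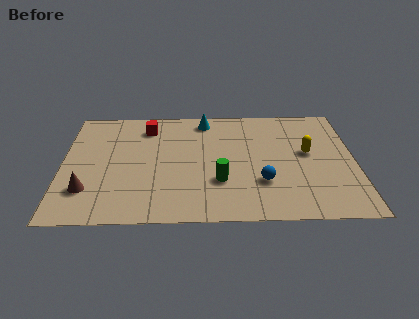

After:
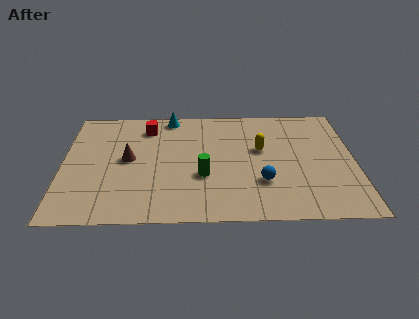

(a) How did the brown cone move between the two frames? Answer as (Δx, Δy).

(1.7, 2.2)

From the two frames, the brown cone sits at roughly (1.1, 2.2) before and (2.8, 4.4) after.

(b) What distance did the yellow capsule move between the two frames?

2.0

From (10.5, 4.7) to (8.5, 5.0), the yellow capsule covered √(2.0² + 0.3²) ≈ 2.0 units.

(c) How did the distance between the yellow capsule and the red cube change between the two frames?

-2.0

Before: roughly 7.2 units apart; after: 5.2. That's 2.0 units closer together.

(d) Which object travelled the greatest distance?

the brown cone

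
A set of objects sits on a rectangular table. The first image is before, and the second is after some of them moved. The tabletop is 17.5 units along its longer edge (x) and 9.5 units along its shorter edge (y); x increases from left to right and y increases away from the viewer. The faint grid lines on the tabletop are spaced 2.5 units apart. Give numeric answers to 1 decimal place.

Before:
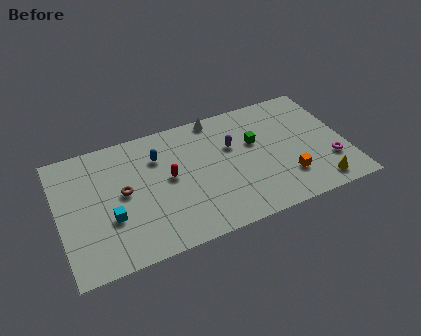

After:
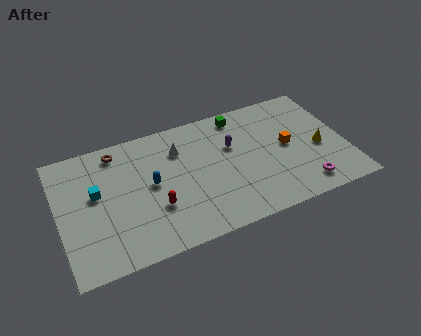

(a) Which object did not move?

the purple capsule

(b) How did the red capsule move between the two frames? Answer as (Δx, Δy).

(-1.0, -1.9)

The red capsule was at about (6.7, 5.1) and moved to about (5.7, 3.2).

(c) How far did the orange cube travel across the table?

2.4

From (13.7, 2.5) to (14.0, 4.9), the orange cube covered √(0.3² + 2.4²) ≈ 2.4 units.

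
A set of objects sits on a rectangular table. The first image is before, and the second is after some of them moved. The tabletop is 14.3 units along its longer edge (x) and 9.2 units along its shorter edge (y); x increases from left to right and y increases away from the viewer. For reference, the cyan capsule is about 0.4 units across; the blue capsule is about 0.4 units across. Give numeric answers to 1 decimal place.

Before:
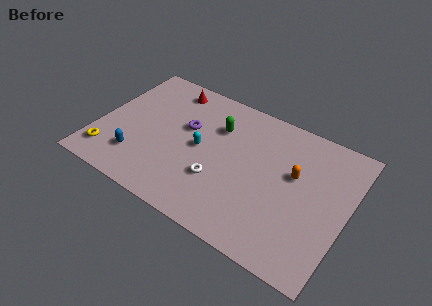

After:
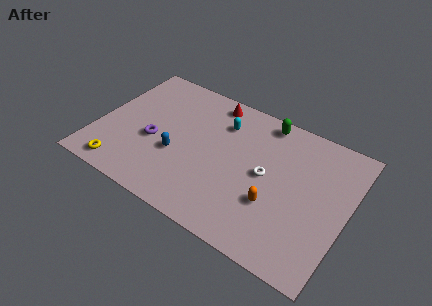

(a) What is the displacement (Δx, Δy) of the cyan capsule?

(0.9, 2.3)

From the two frames, the cyan capsule sits at roughly (5.9, 4.6) before and (6.8, 6.9) after.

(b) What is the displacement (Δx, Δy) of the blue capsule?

(2.1, 1.3)

The blue capsule was at about (2.6, 2.2) and moved to about (4.7, 3.5).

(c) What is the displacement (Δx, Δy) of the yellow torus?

(0.9, -0.6)

From the two frames, the yellow torus sits at roughly (1.0, 1.7) before and (1.9, 1.1) after.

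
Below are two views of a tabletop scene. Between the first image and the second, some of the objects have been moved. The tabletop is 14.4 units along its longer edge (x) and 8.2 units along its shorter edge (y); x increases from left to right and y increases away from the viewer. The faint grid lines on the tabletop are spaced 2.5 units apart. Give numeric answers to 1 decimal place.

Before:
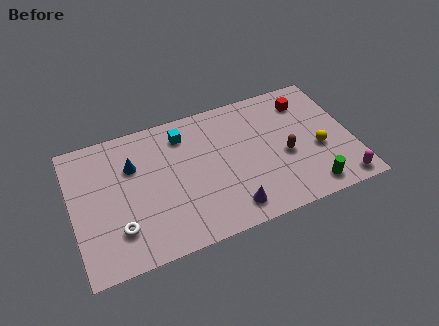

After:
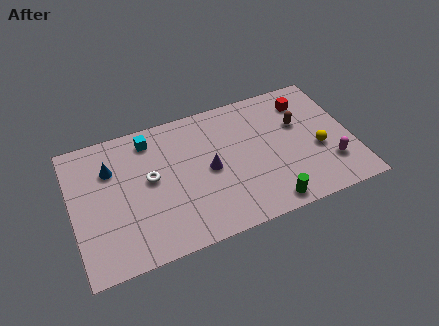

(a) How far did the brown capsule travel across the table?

1.9

From (10.9, 3.5) to (11.8, 5.2), the brown capsule covered √(0.9² + 1.7²) ≈ 1.9 units.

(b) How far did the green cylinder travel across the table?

2.2

The green cylinder moved from about (11.9, 1.1) to (9.7, 0.9), a distance of √(2.2² + 0.2²) ≈ 2.2.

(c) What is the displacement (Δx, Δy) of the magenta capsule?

(-0.4, 1.3)

The magenta capsule started near (13.5, 0.9) and ended near (13.1, 2.2).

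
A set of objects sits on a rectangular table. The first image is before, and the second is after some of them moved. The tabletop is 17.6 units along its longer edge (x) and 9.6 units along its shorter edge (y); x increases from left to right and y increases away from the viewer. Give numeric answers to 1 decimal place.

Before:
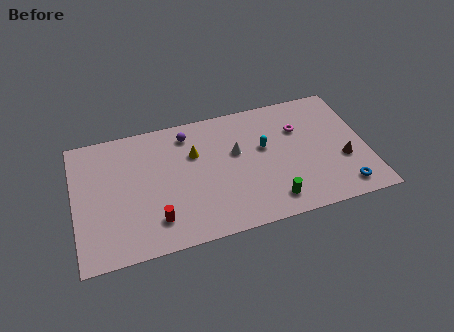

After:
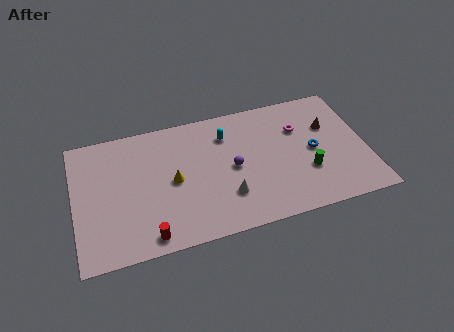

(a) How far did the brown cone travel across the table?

2.9

The brown cone was near (16.1, 3.5) before and (15.5, 6.3) after, so it travelled √(0.6² + 2.8²) ≈ 2.9 units.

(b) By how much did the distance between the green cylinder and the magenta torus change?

-2.0

Before: roughly 5.4 units apart; after: 3.4. That's 2.0 units closer together.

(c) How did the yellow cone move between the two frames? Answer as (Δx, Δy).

(-1.4, -1.7)

The yellow cone was at about (7.3, 6.4) and moved to about (5.9, 4.7).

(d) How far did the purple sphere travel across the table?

4.1

From (7.0, 8.0) to (9.5, 4.7), the purple sphere covered √(2.5² + 3.3²) ≈ 4.1 units.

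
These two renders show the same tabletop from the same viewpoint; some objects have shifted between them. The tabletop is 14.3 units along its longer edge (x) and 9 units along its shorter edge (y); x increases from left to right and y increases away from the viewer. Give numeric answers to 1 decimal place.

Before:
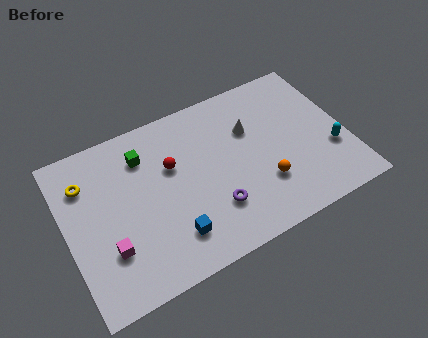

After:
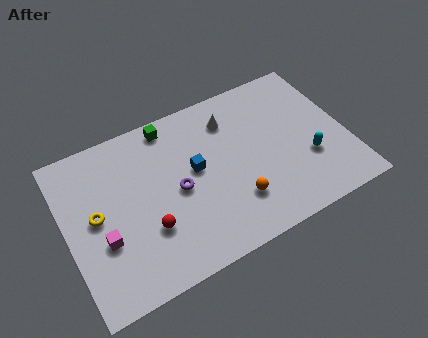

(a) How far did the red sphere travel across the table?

3.2

The red sphere moved from about (5.5, 5.7) to (3.9, 2.9), a distance of √(1.6² + 2.8²) ≈ 3.2.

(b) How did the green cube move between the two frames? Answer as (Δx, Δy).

(1.5, 1.1)

The green cube was at about (4.2, 6.9) and moved to about (5.7, 8.0).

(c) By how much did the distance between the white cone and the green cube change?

-2.3

The distance was about 5.5 in the first image and 3.2 in the second, so they moved 2.3 units closer together.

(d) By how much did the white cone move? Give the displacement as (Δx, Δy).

(-0.9, 1.0)

The white cone started near (9.6, 6.0) and ended near (8.7, 7.0).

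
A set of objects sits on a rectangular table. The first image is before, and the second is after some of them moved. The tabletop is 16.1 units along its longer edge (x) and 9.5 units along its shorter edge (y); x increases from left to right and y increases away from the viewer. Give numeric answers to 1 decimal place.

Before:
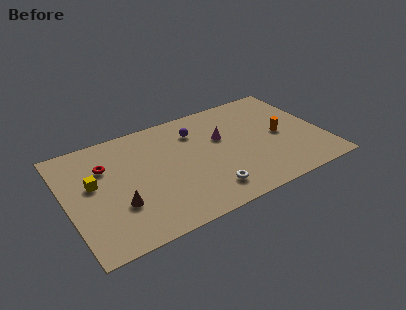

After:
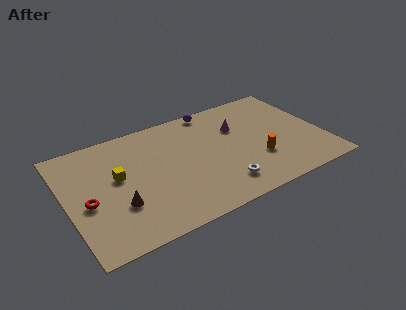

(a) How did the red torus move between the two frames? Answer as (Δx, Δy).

(-1.4, -2.5)

From the two frames, the red torus sits at roughly (2.6, 6.6) before and (1.2, 4.1) after.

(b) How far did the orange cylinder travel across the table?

2.3

The orange cylinder was near (13.5, 4.6) before and (11.8, 3.1) after, so it travelled √(1.7² + 1.5²) ≈ 2.3 units.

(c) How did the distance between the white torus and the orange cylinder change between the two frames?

-3.0

Before: roughly 5.8 units apart; after: 2.8. That's 3.0 units closer together.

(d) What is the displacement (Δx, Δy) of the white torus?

(0.9, 0.1)

From the two frames, the white torus sits at roughly (8.4, 1.8) before and (9.3, 1.9) after.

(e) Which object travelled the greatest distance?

the red torus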